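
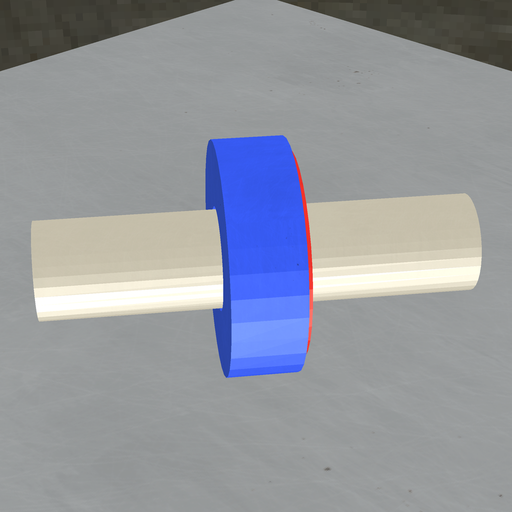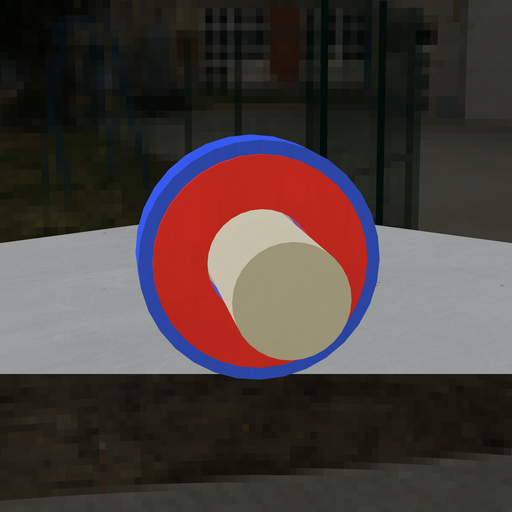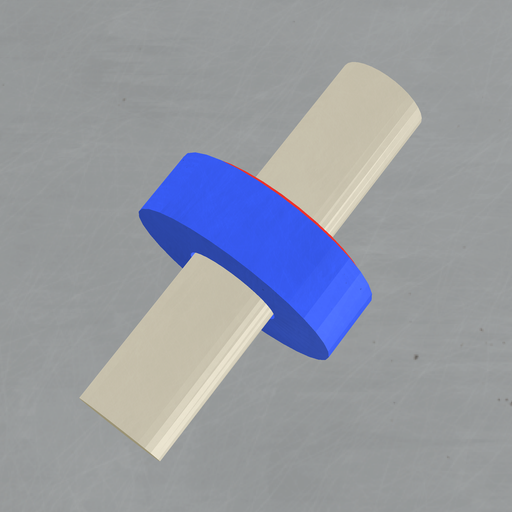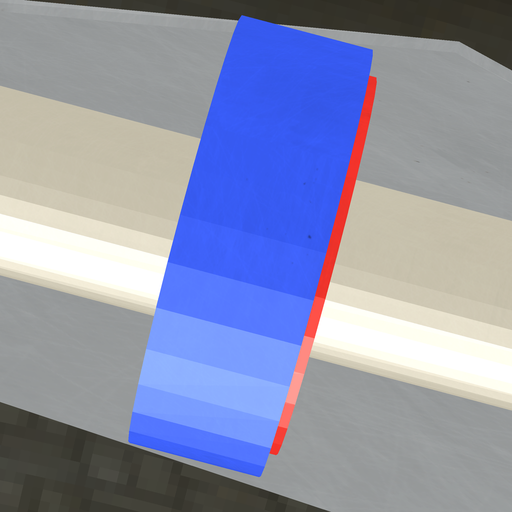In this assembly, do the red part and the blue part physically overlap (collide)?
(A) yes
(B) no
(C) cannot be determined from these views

(A) yes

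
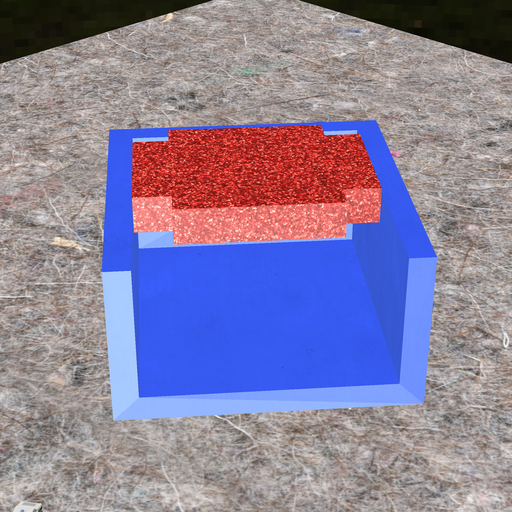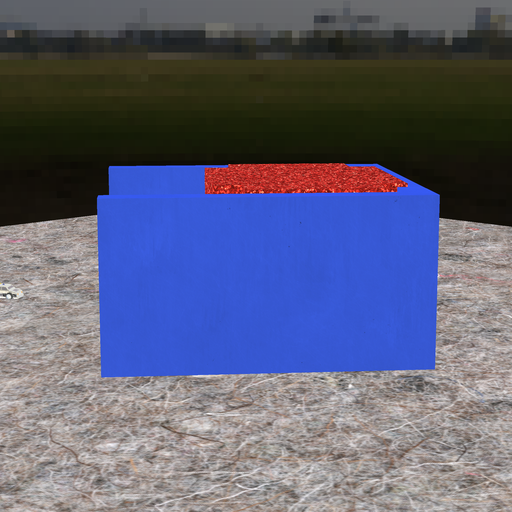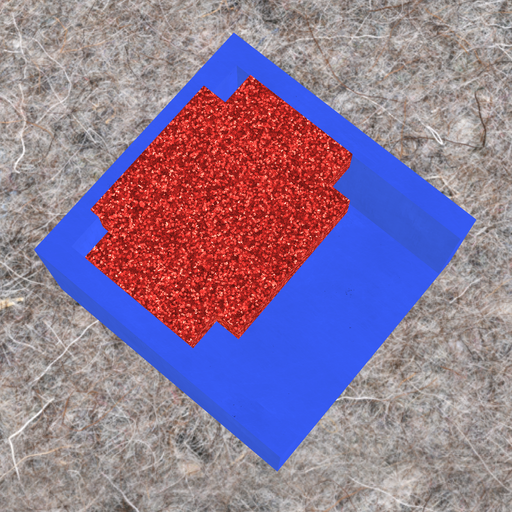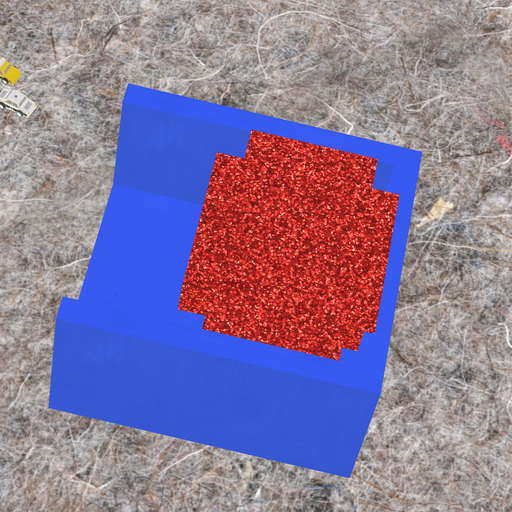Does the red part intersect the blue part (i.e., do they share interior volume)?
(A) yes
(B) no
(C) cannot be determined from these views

(A) yes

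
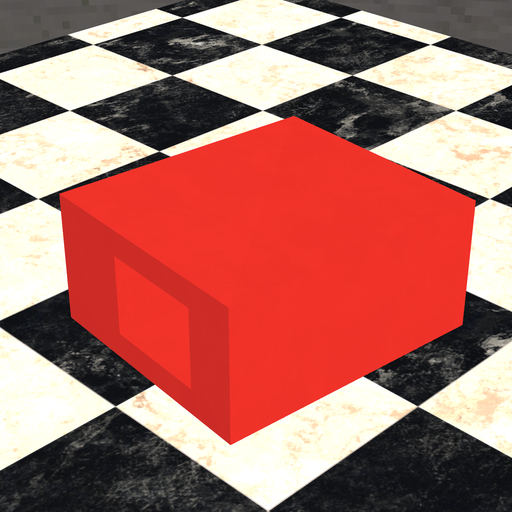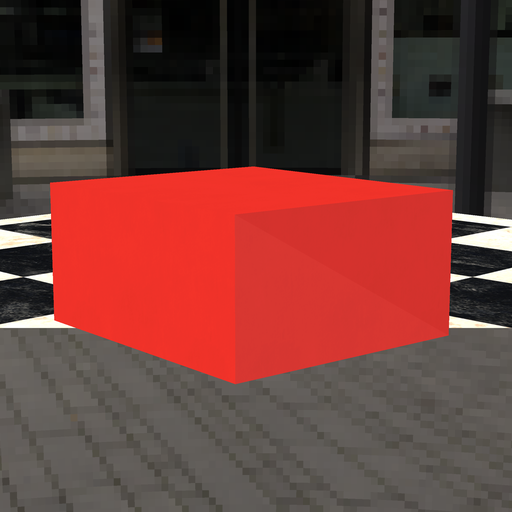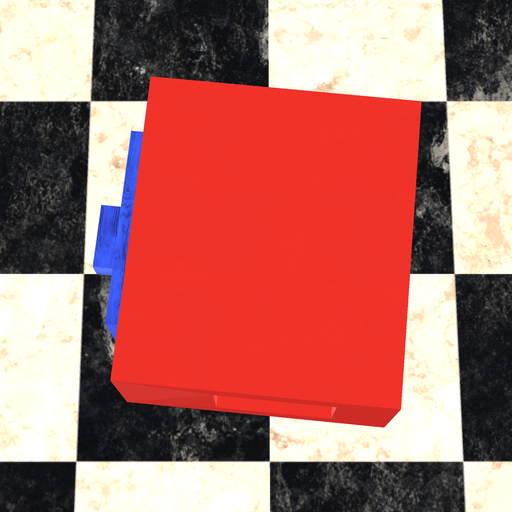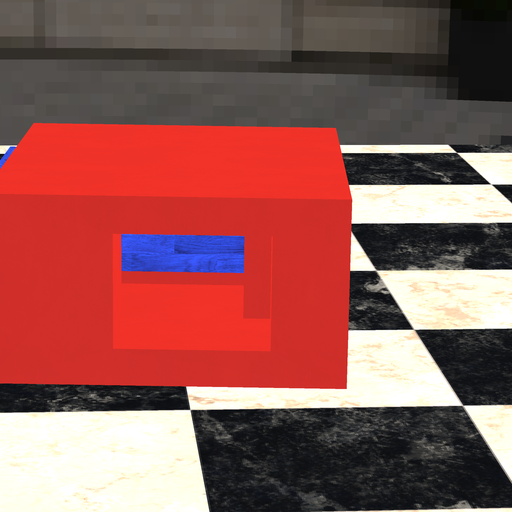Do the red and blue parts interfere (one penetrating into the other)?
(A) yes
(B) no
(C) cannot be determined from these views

(A) yes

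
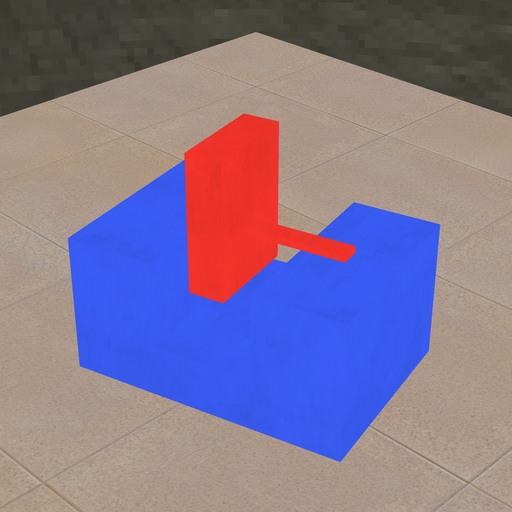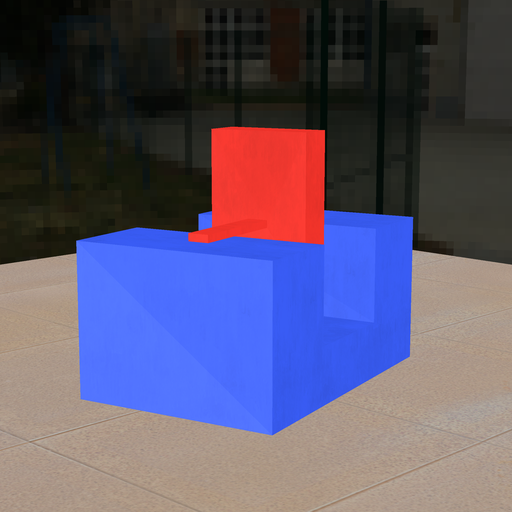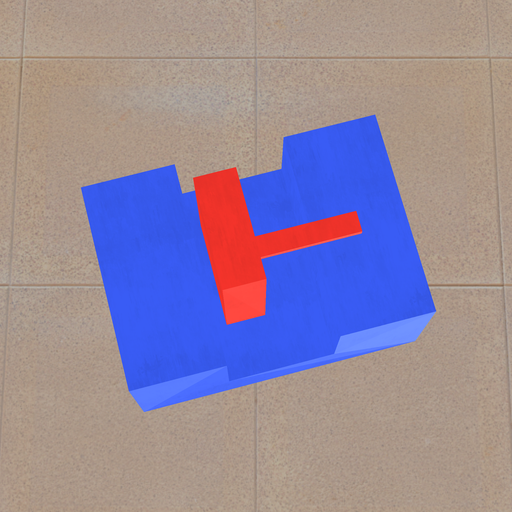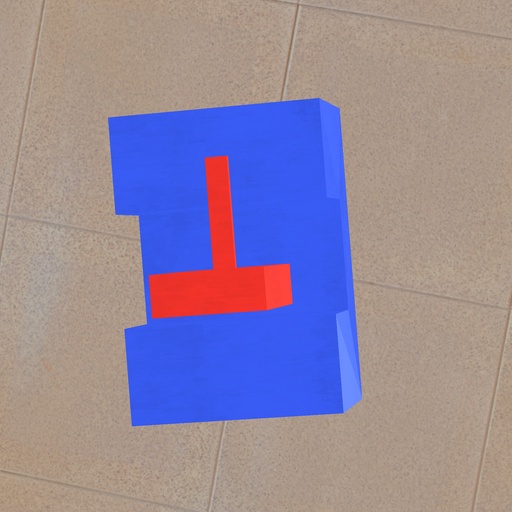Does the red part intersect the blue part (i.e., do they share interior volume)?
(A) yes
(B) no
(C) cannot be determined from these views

(B) no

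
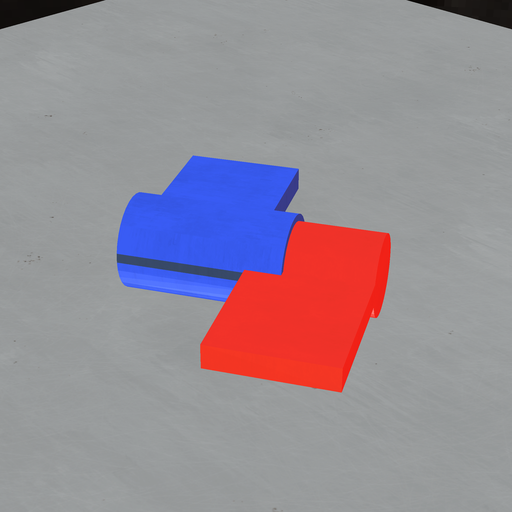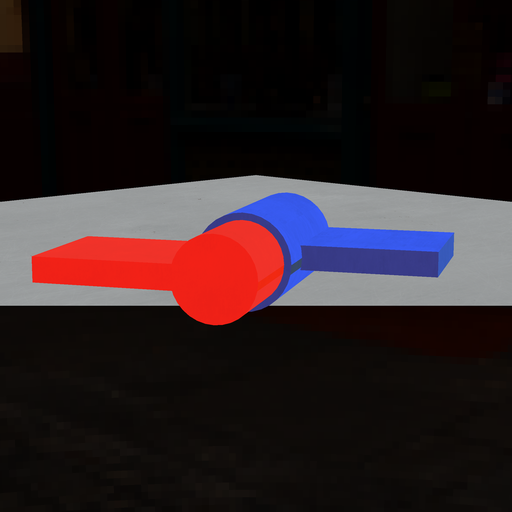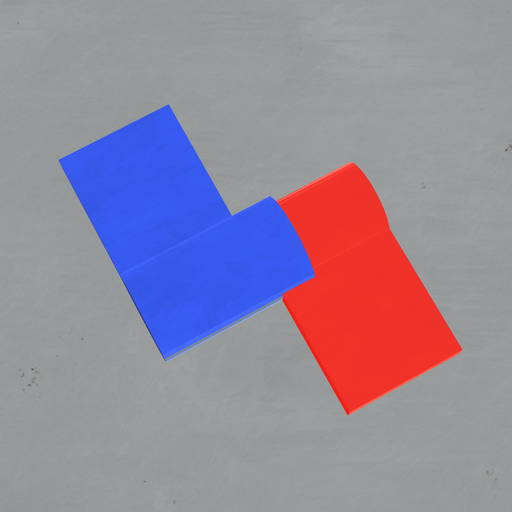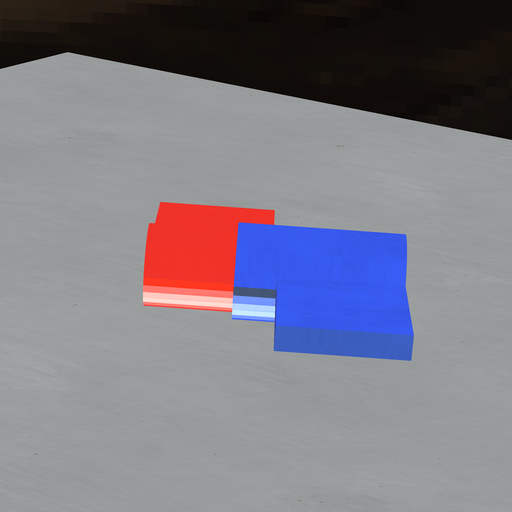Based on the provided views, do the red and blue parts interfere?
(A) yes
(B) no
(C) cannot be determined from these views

(A) yes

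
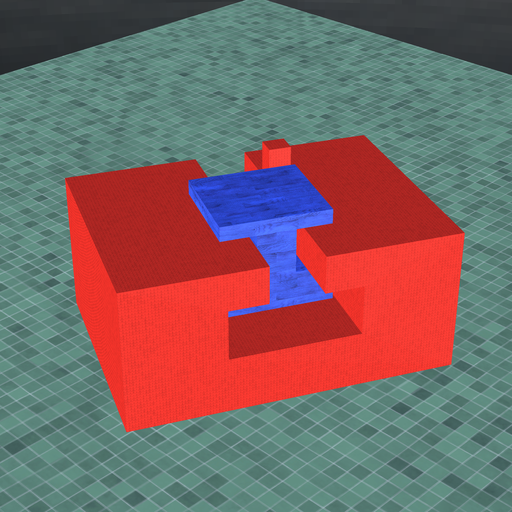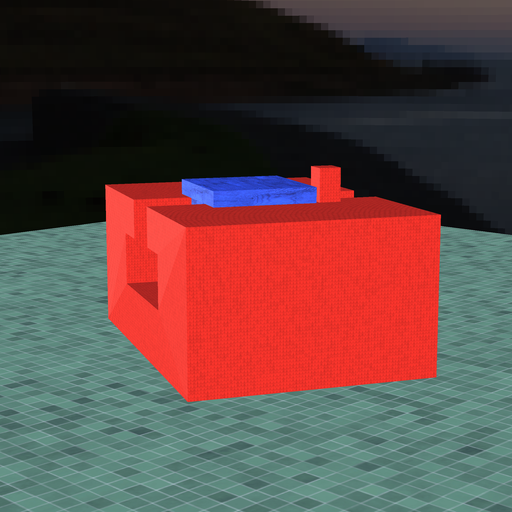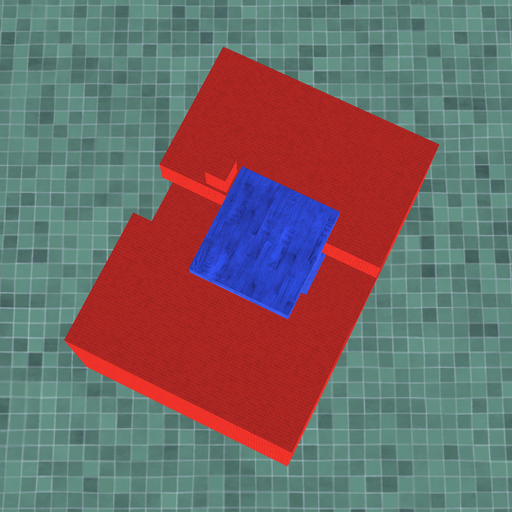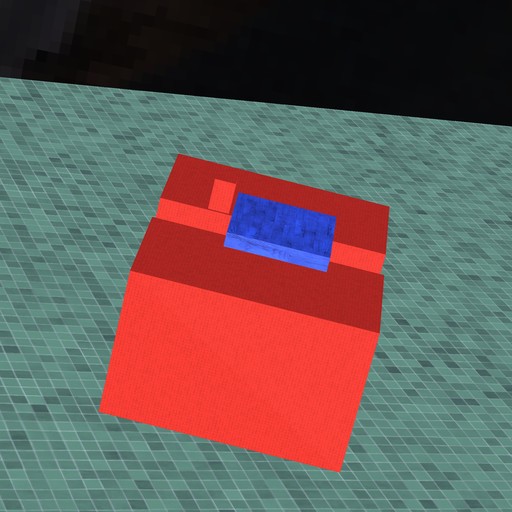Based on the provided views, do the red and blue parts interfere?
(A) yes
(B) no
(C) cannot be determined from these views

(B) no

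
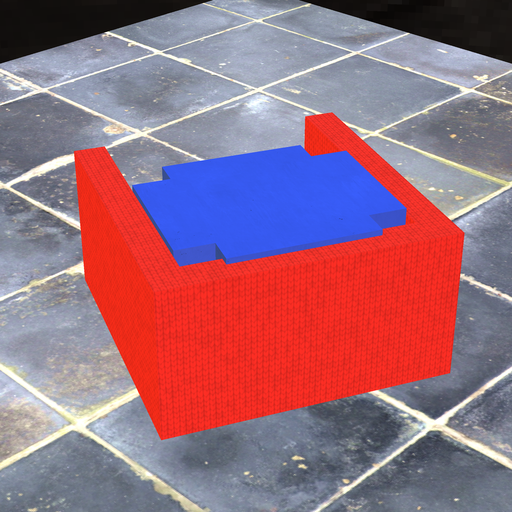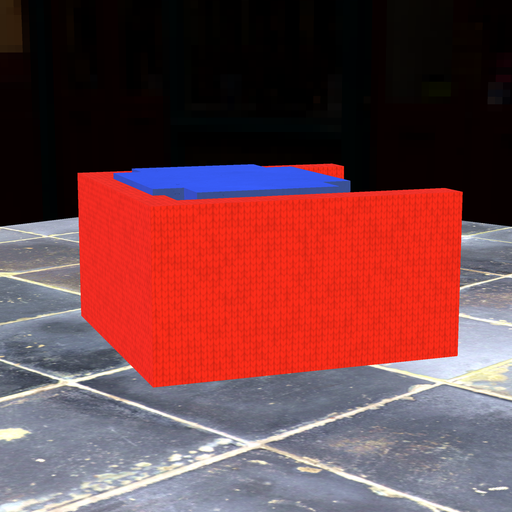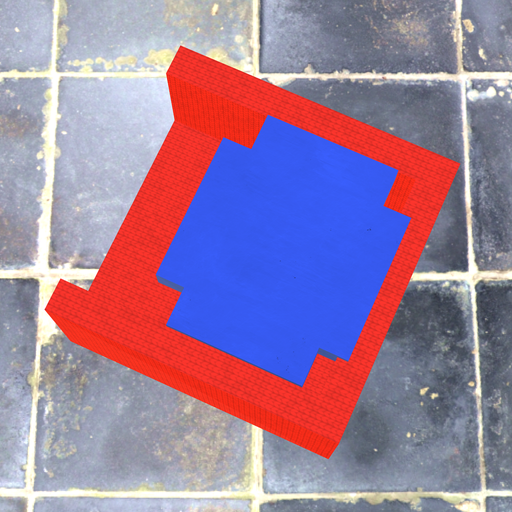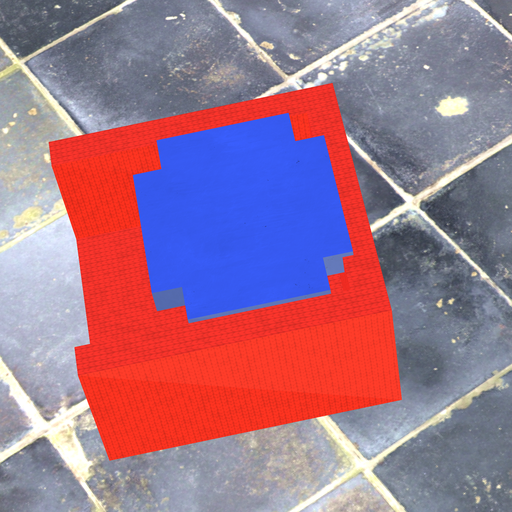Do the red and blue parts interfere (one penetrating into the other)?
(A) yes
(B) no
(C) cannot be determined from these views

(A) yes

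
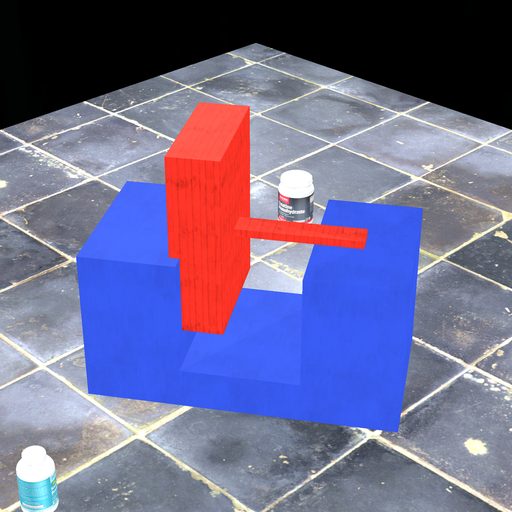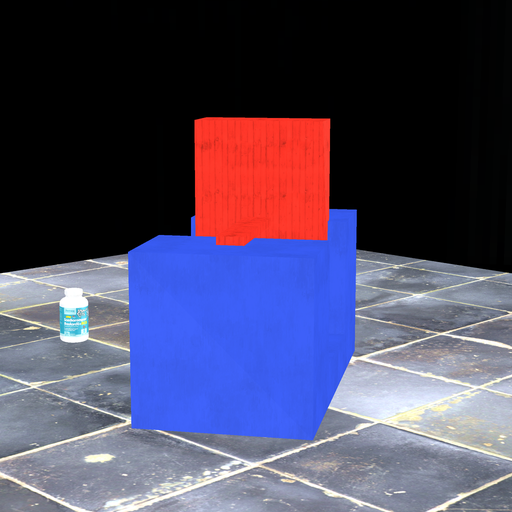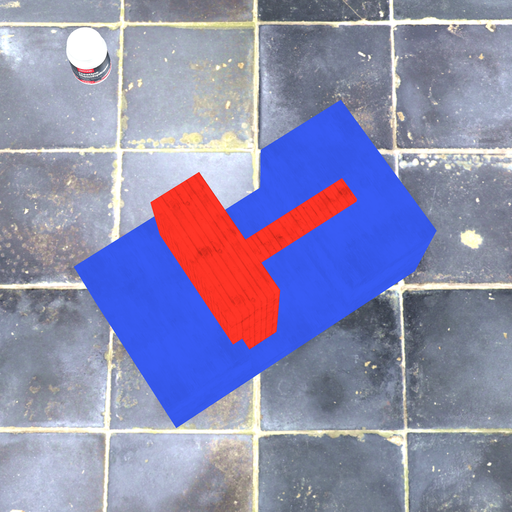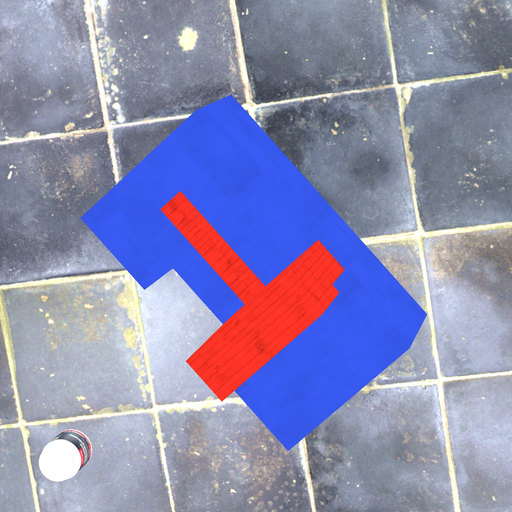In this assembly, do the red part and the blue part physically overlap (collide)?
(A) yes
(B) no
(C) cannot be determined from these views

(A) yes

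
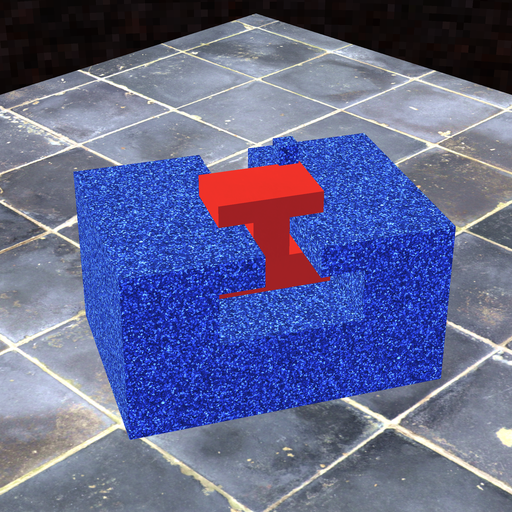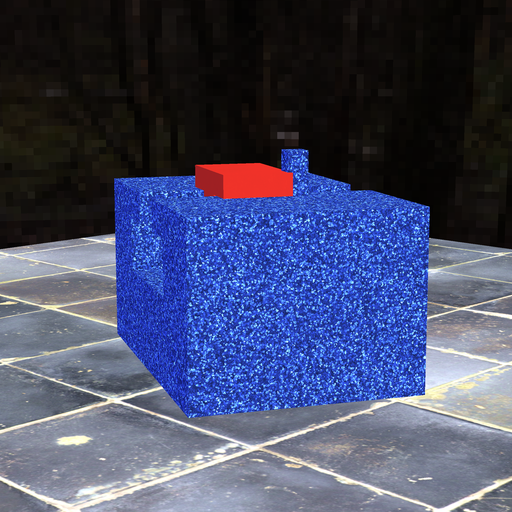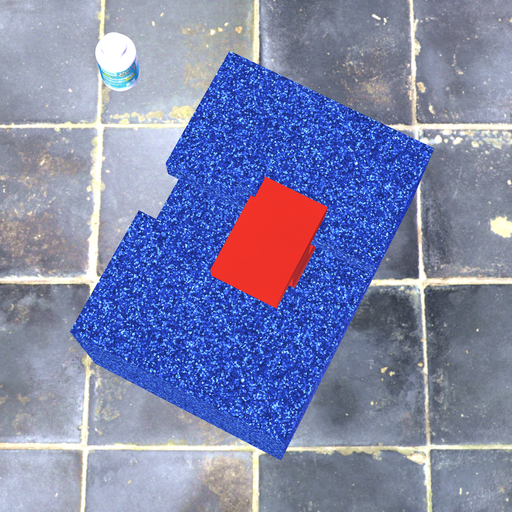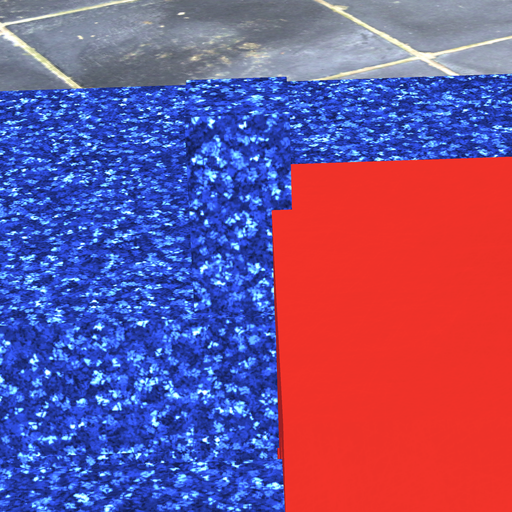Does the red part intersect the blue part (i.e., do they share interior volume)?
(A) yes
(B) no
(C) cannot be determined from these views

(A) yes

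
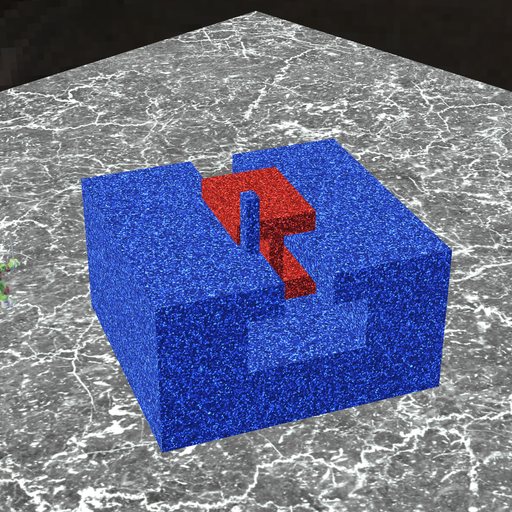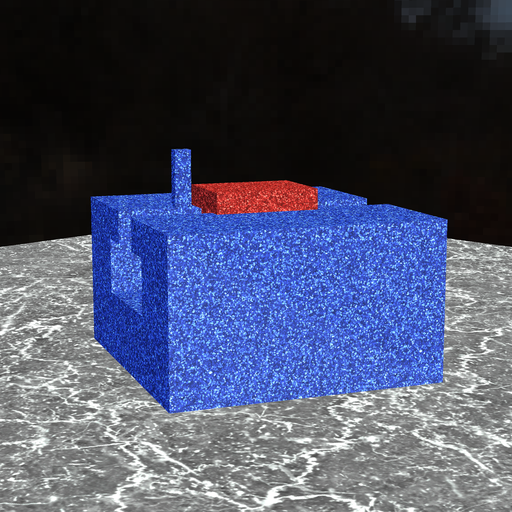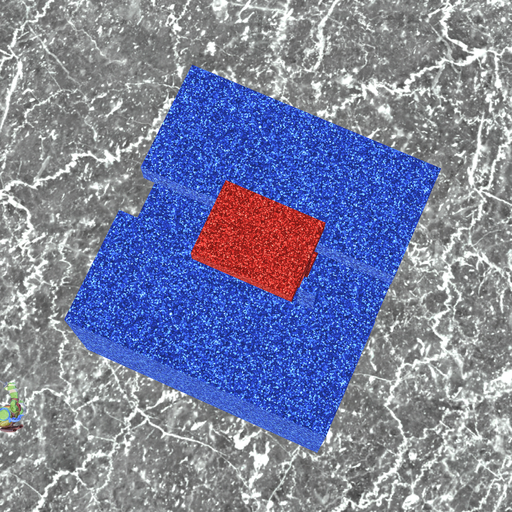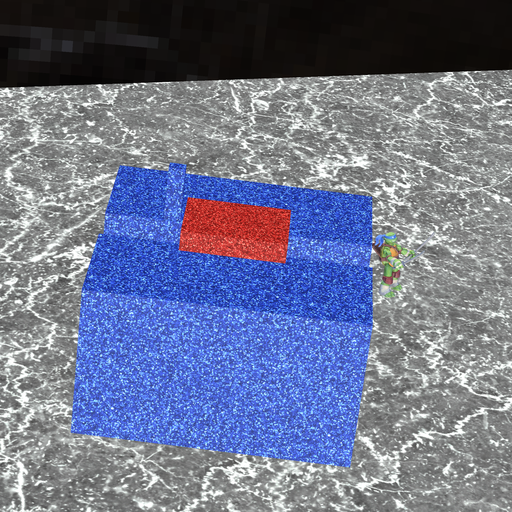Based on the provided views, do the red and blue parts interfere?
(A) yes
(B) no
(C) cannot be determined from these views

(B) no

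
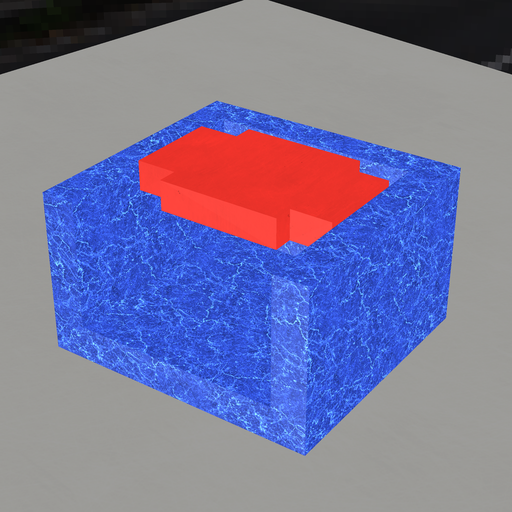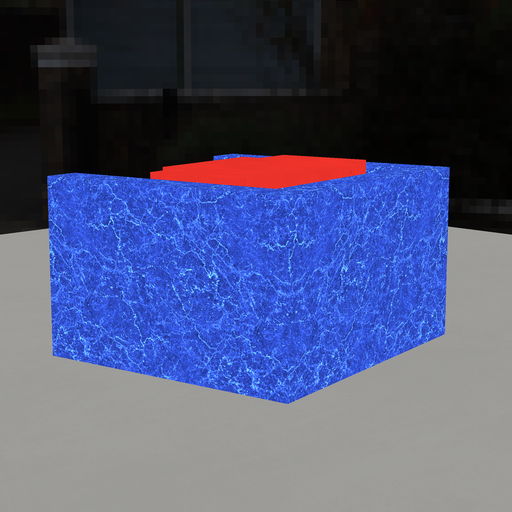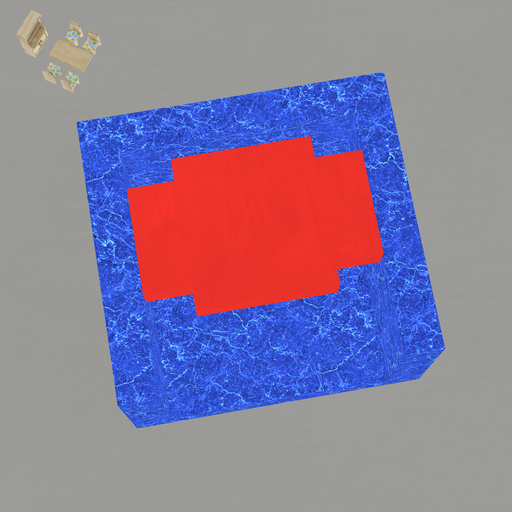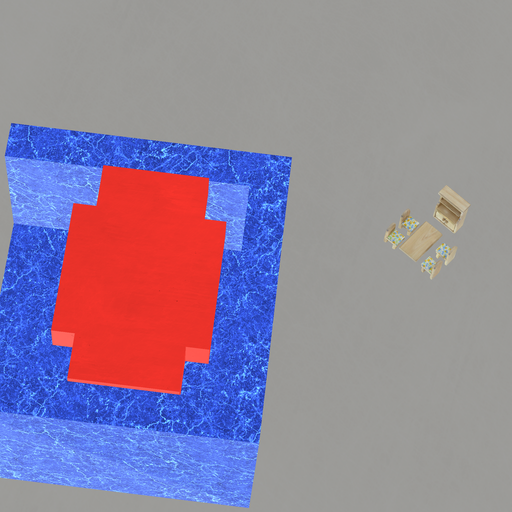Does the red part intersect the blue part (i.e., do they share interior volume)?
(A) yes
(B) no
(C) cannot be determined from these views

(B) no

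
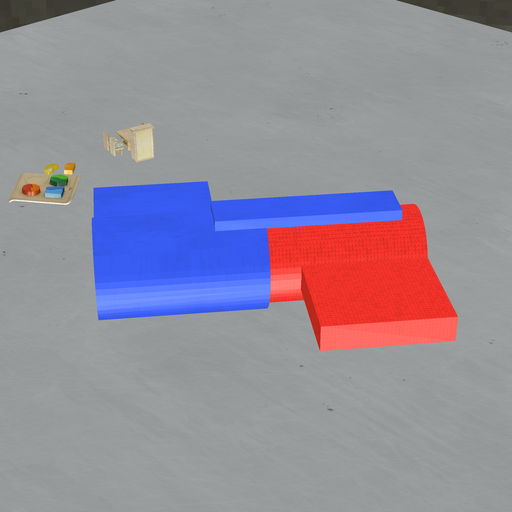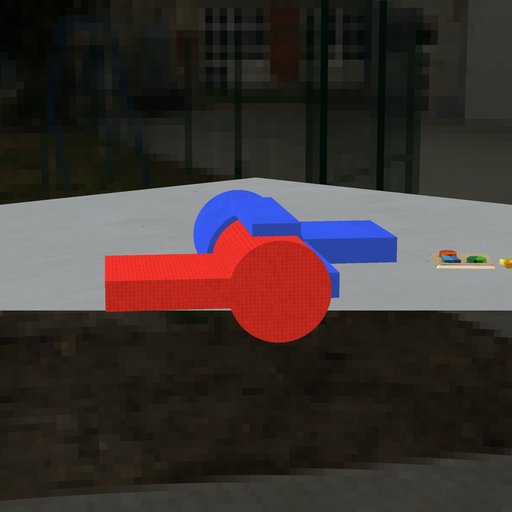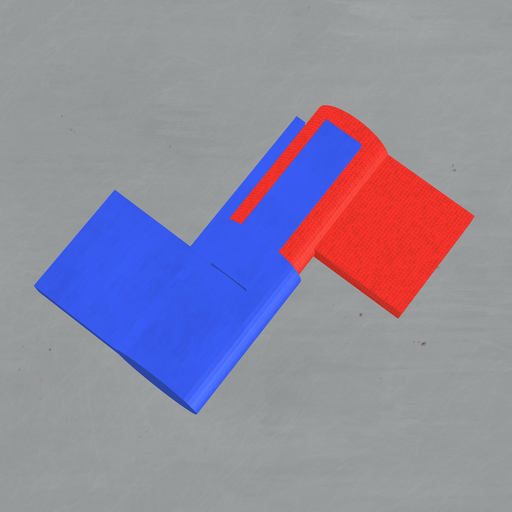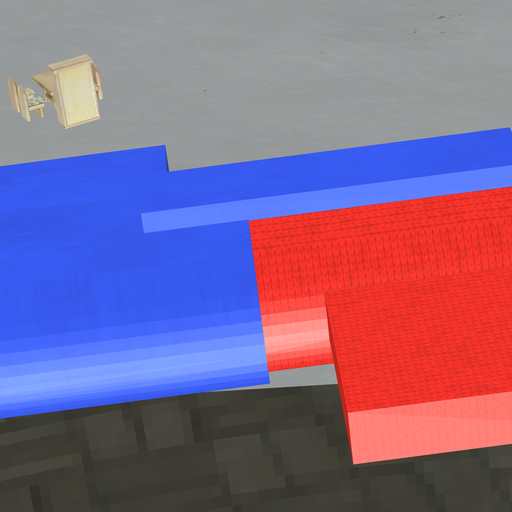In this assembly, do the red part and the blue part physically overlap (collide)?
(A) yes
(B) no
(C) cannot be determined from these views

(A) yes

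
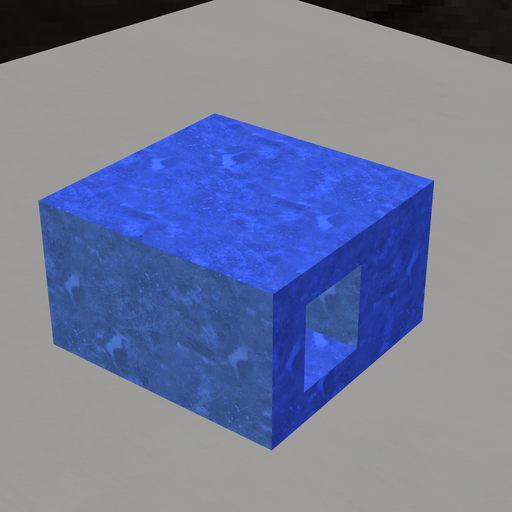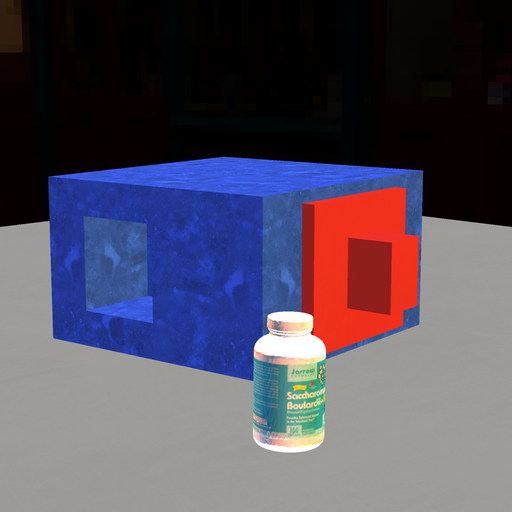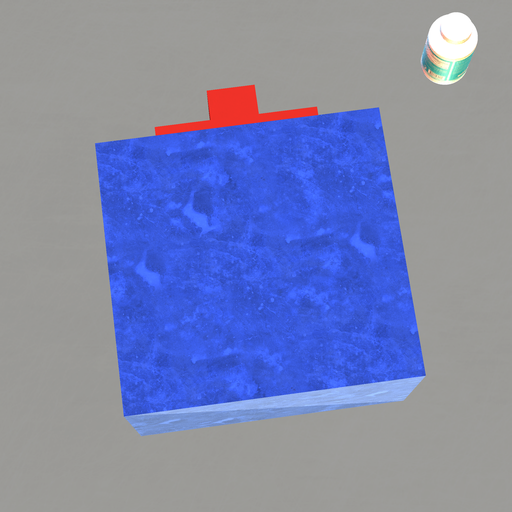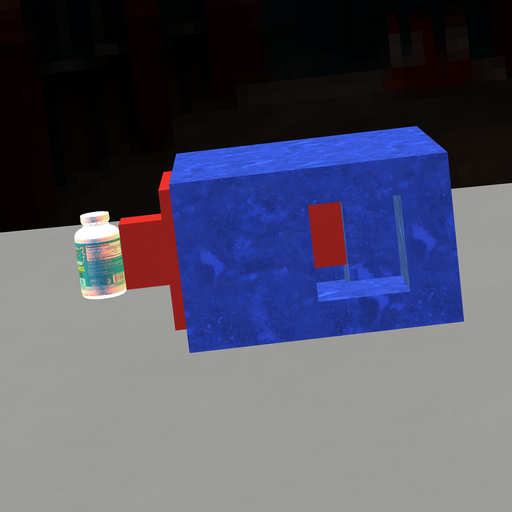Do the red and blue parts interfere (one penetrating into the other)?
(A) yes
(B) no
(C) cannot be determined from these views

(A) yes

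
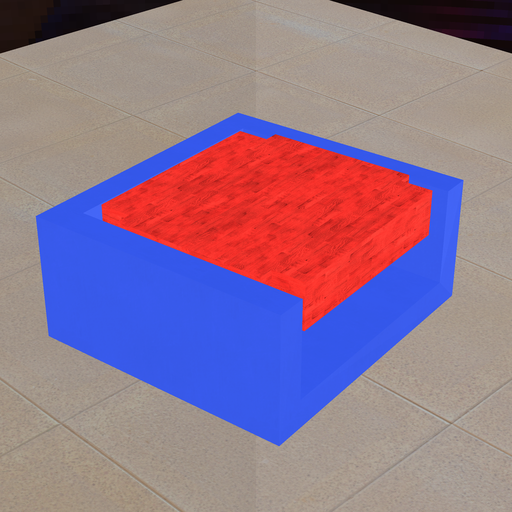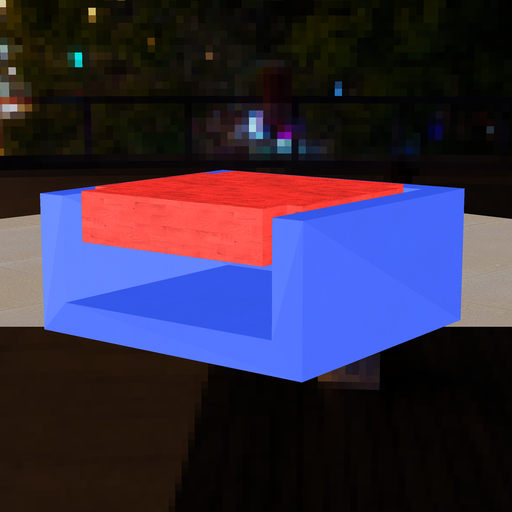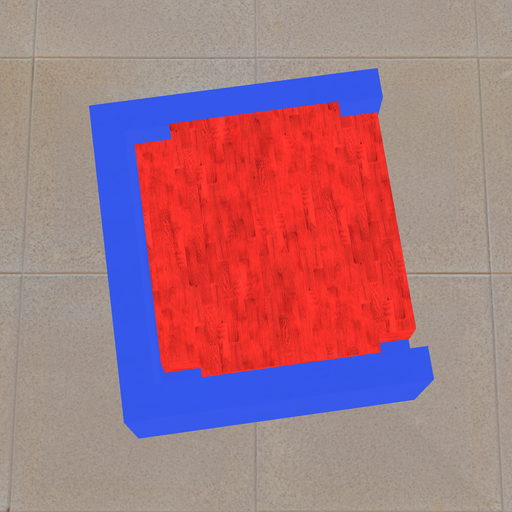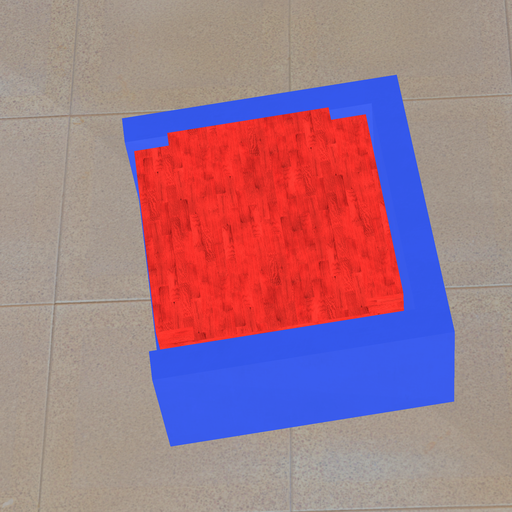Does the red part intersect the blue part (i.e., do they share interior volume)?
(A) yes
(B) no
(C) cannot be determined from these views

(B) no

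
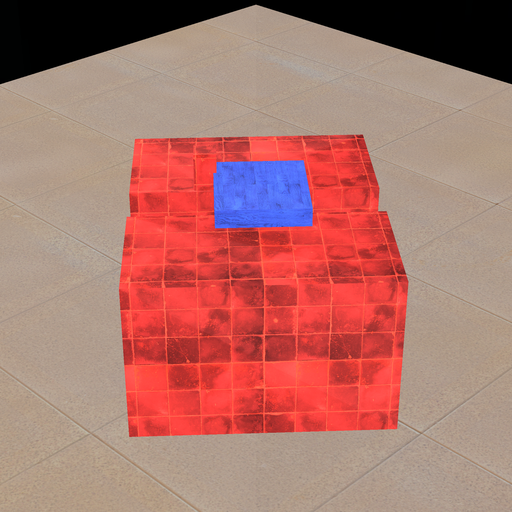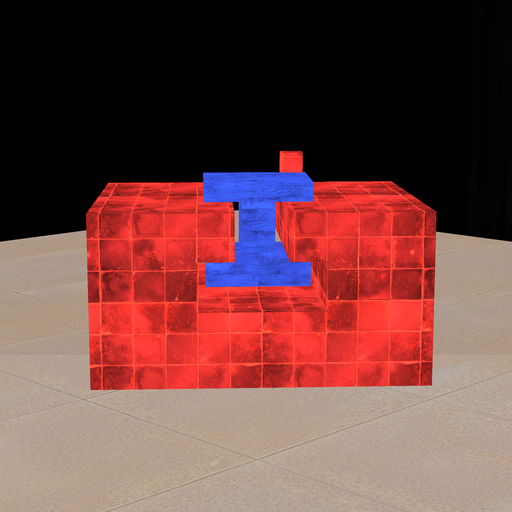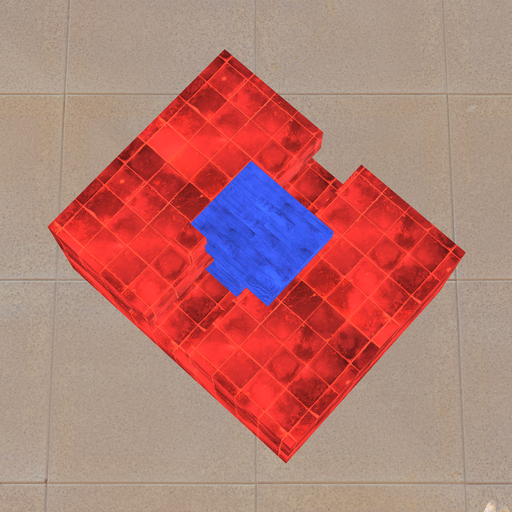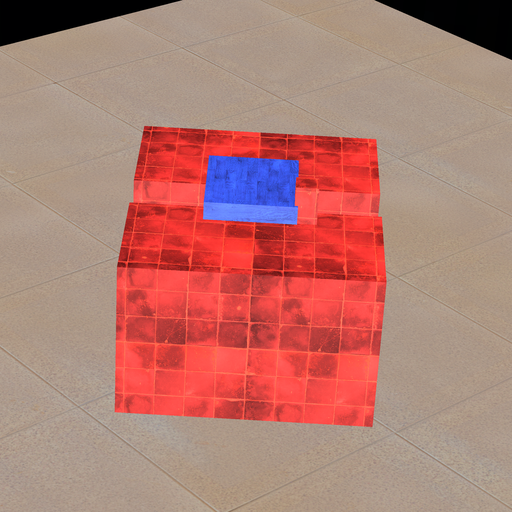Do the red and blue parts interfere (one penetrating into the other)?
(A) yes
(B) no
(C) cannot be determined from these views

(A) yes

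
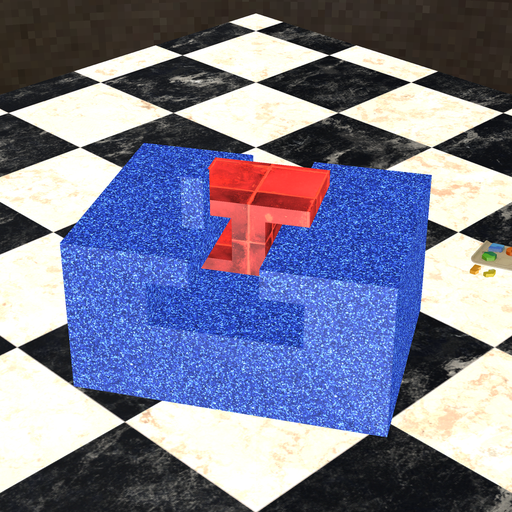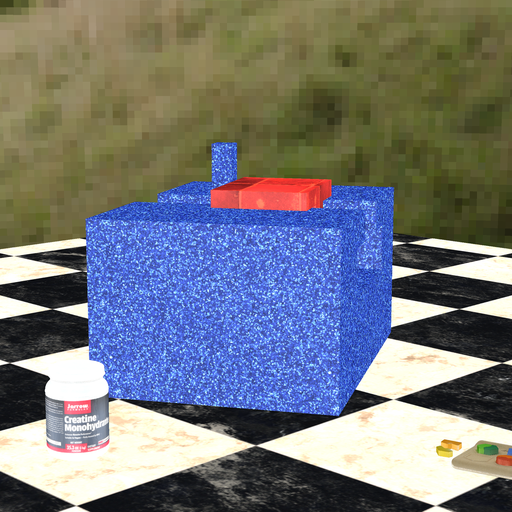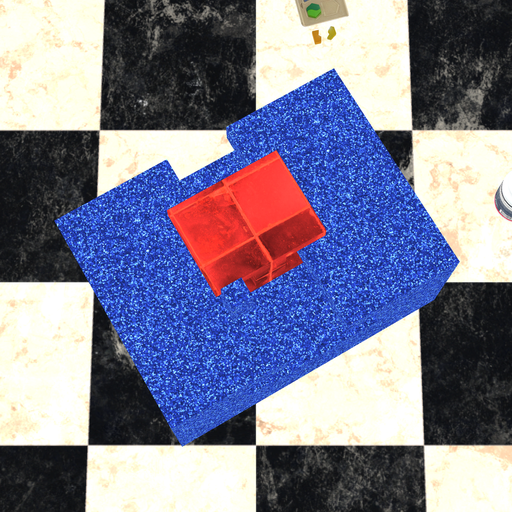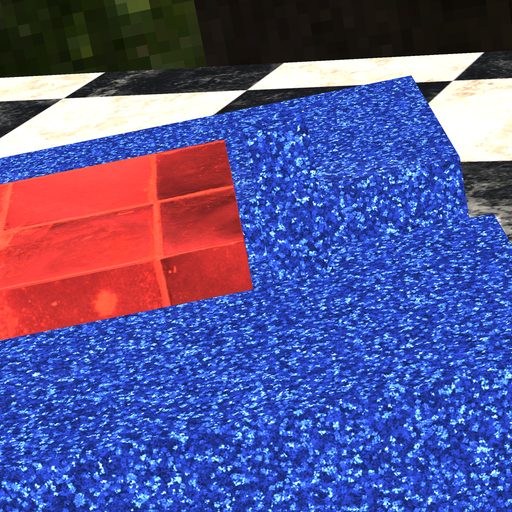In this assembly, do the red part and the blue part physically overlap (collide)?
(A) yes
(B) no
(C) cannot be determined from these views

(B) no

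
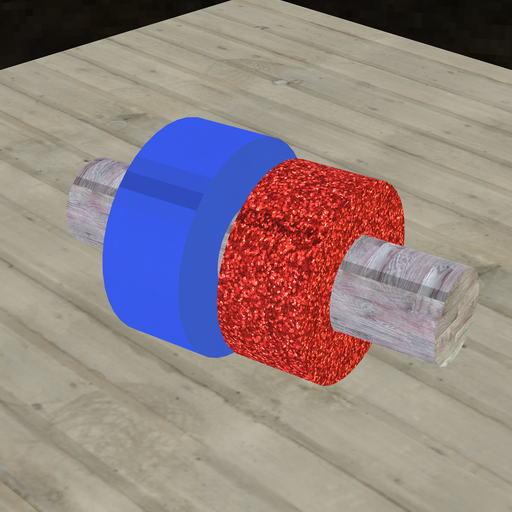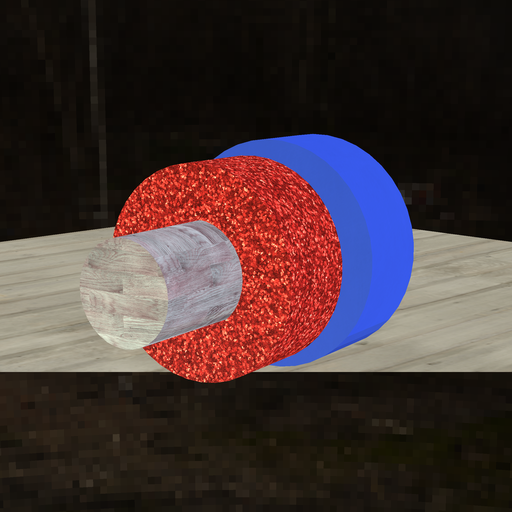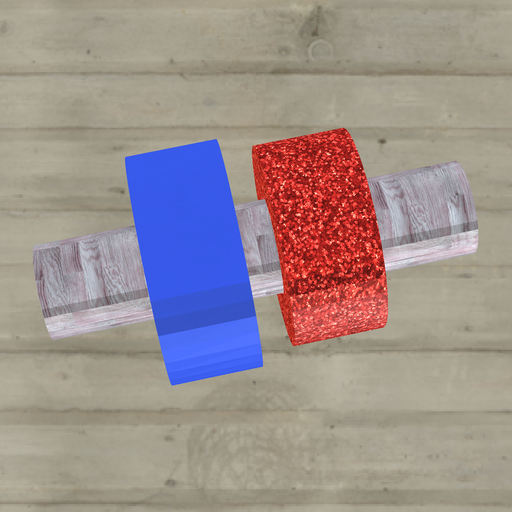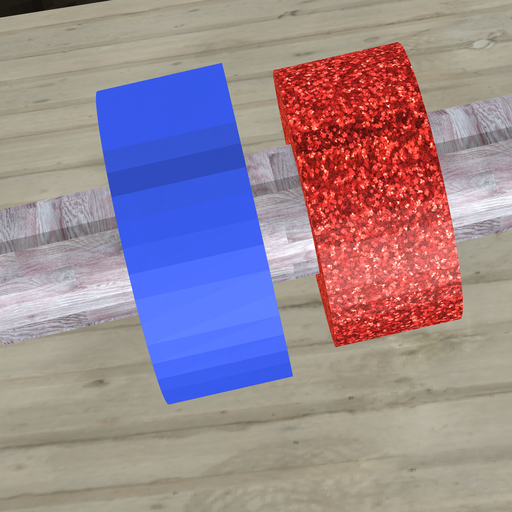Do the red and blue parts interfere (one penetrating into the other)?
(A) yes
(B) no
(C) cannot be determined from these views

(B) no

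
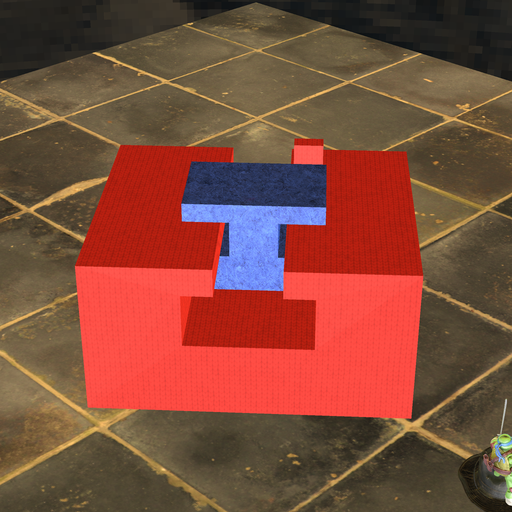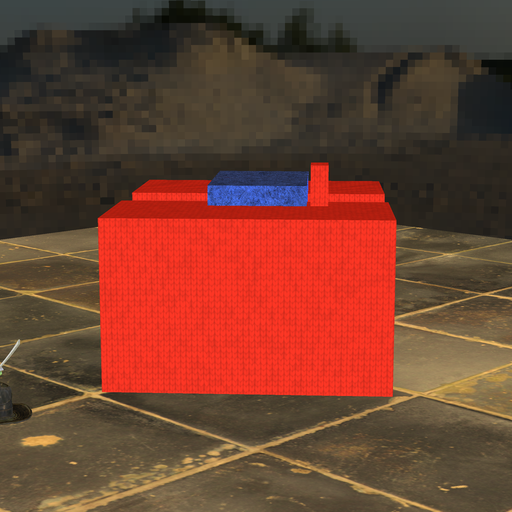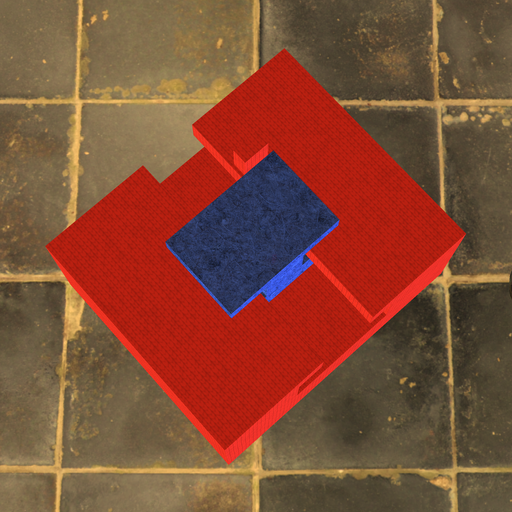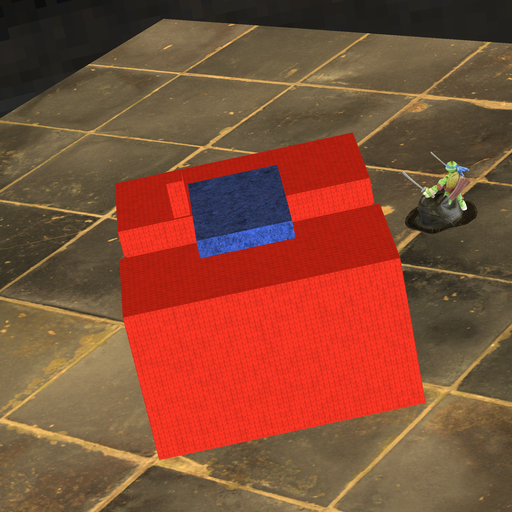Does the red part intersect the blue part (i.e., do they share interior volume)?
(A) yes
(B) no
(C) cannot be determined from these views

(B) no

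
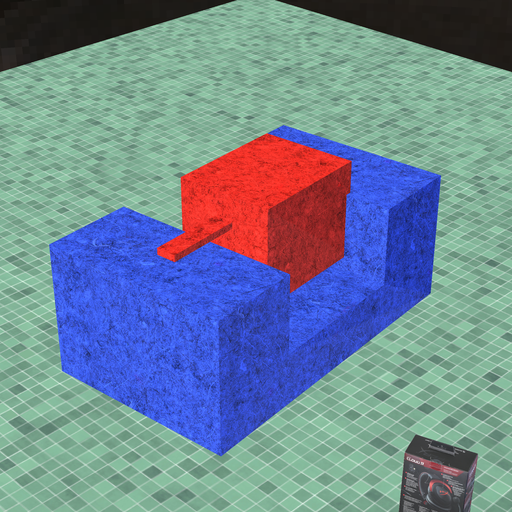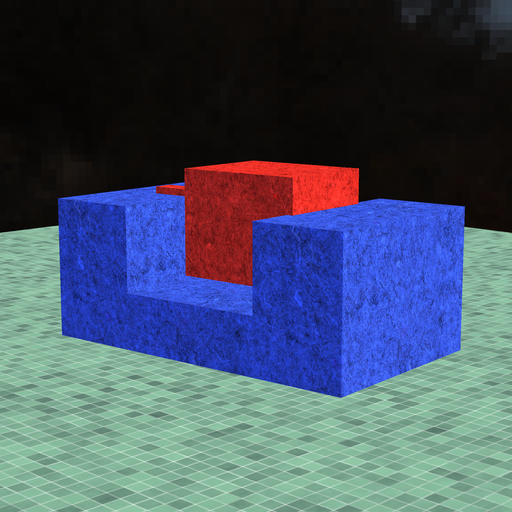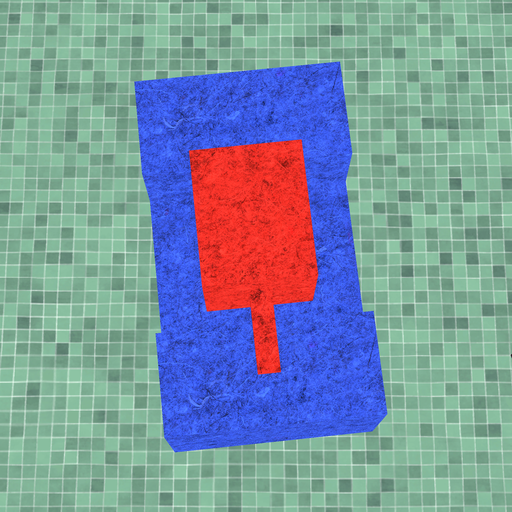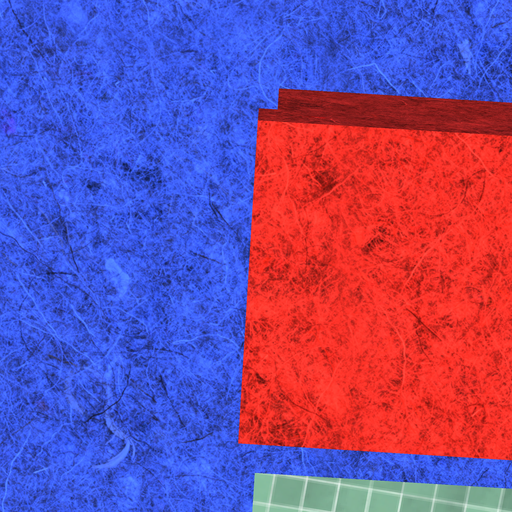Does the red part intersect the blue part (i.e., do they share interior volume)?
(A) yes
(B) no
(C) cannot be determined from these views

(A) yes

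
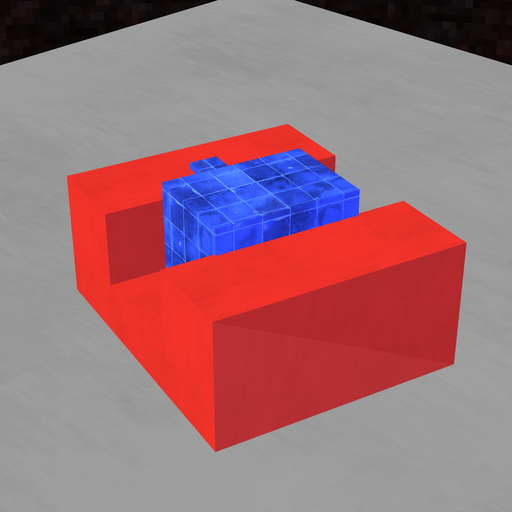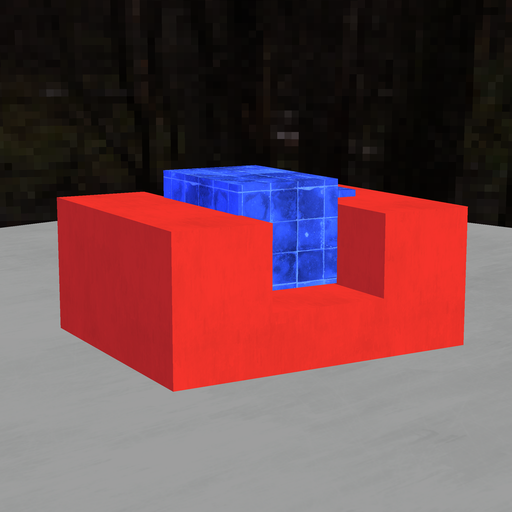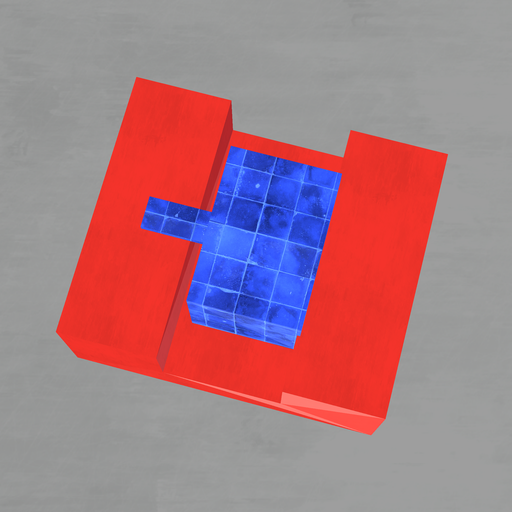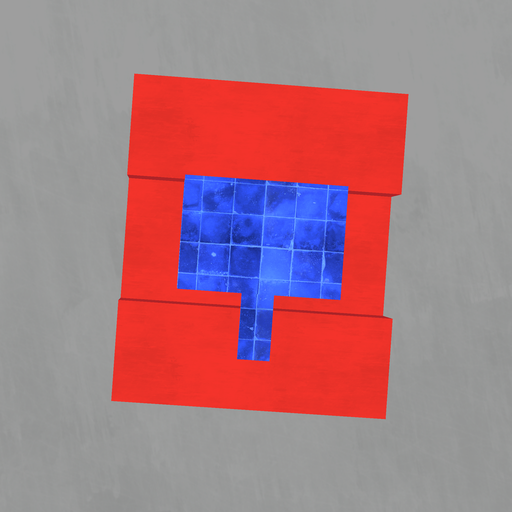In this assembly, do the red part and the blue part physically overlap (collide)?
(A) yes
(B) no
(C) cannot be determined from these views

(A) yes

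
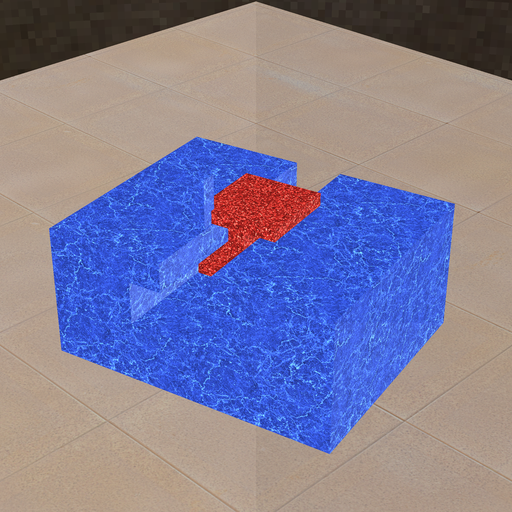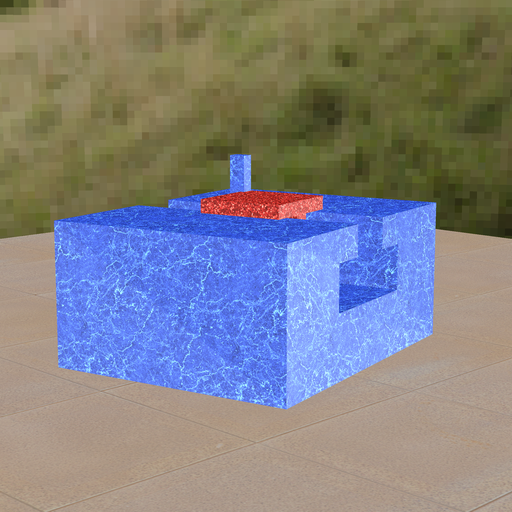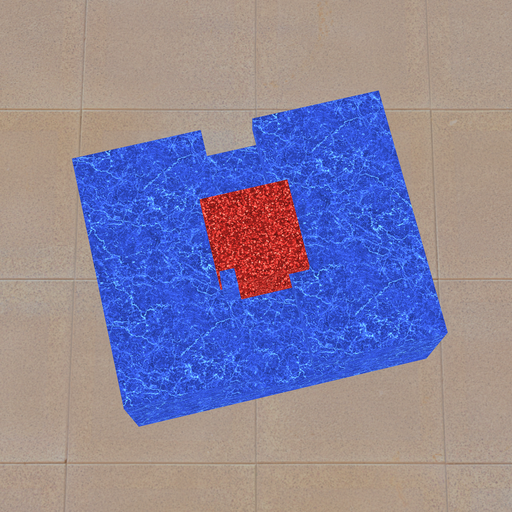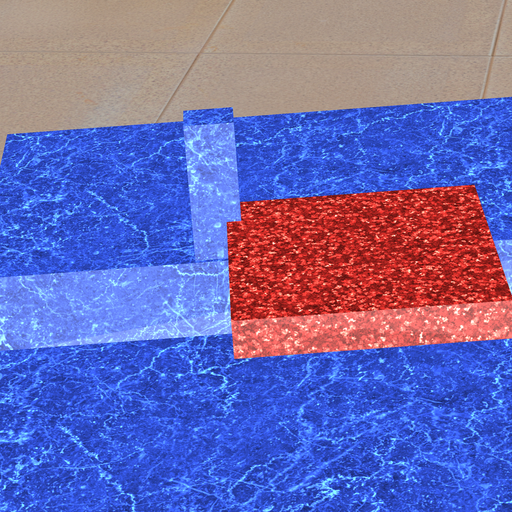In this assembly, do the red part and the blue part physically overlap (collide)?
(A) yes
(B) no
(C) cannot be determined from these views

(A) yes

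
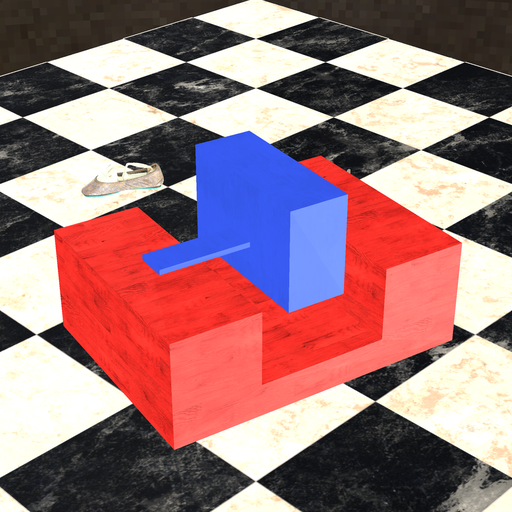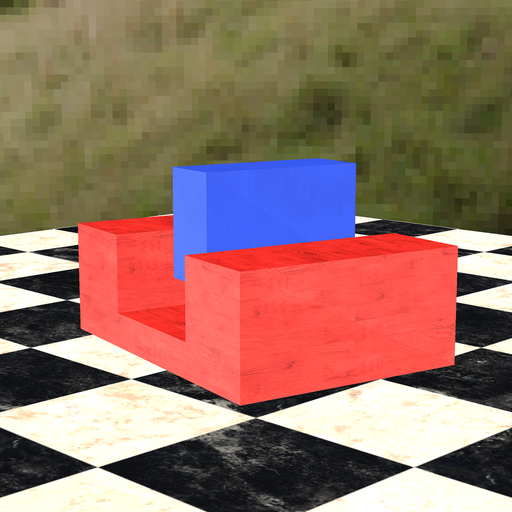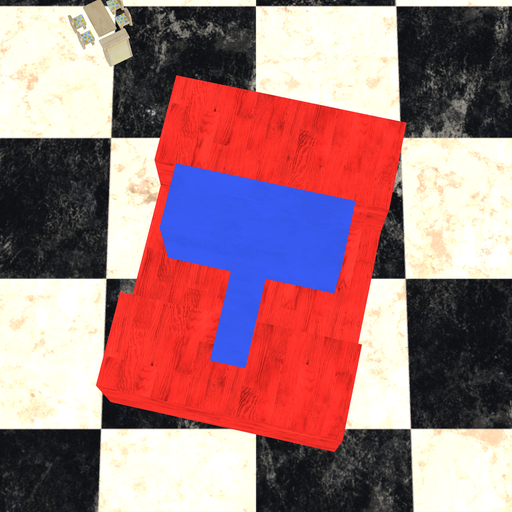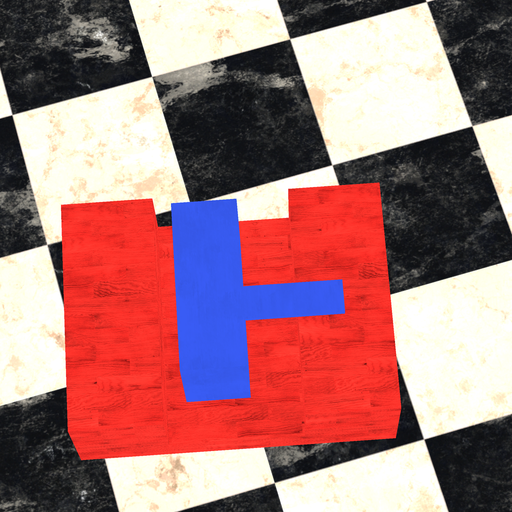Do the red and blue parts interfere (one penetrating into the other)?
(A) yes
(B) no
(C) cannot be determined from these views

(B) no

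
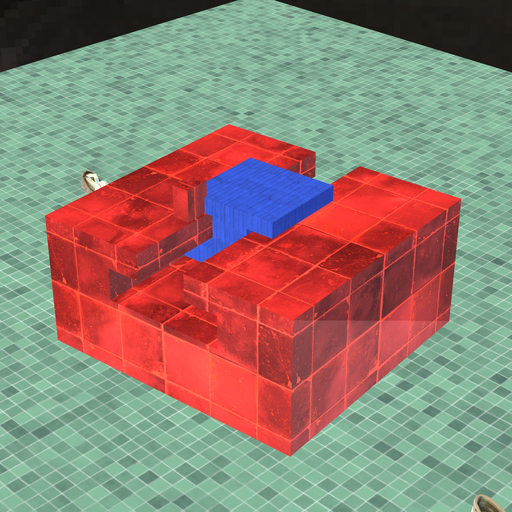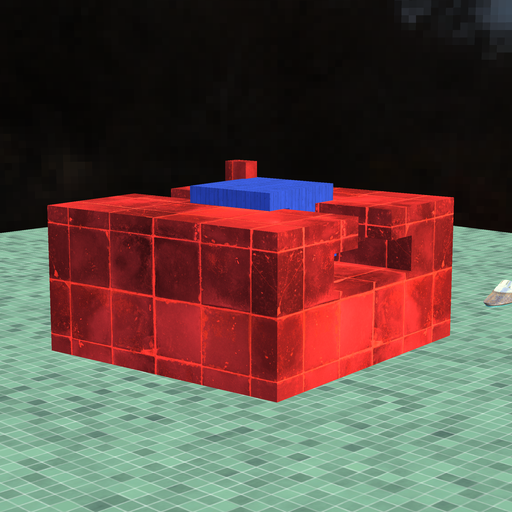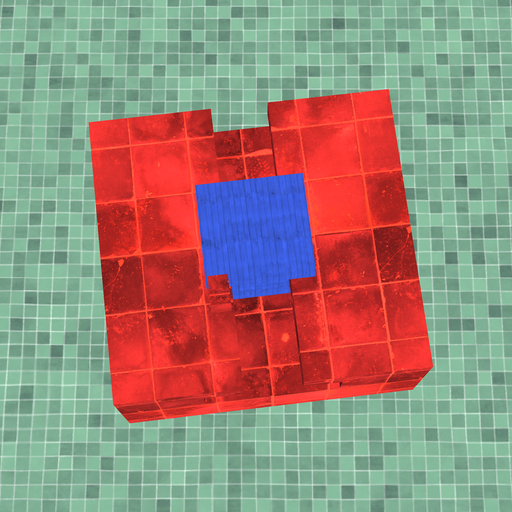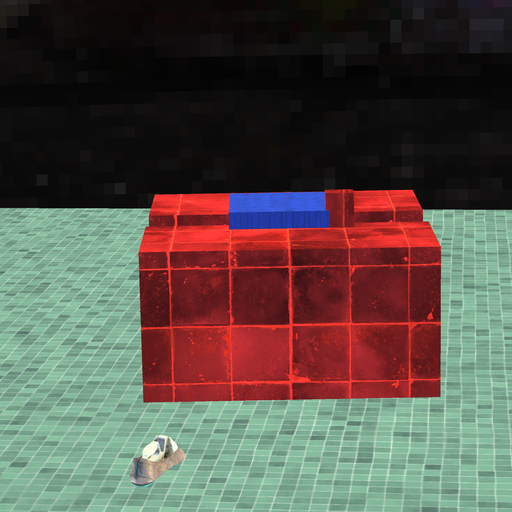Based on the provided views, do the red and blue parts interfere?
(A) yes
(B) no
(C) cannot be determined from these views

(A) yes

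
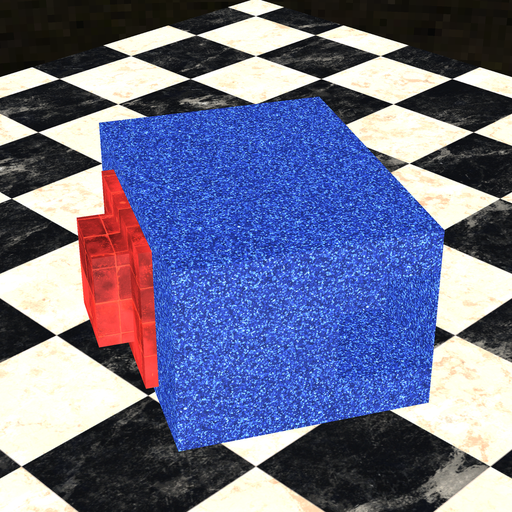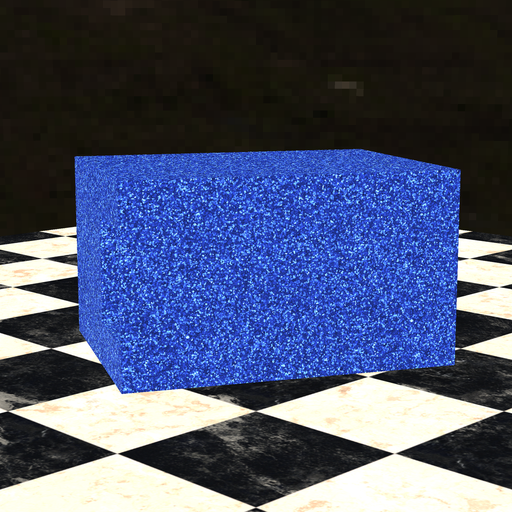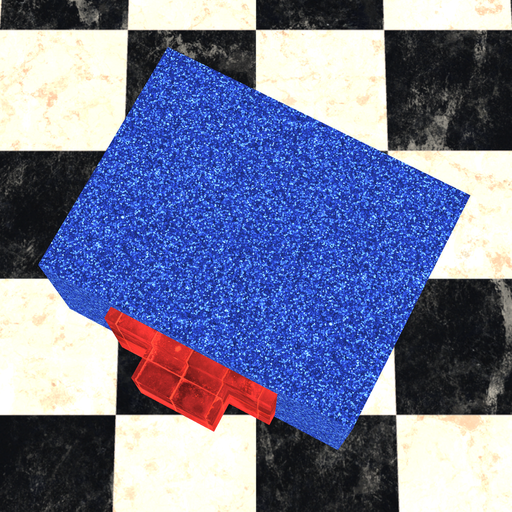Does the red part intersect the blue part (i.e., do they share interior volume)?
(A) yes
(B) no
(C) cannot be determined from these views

(C) cannot be determined from these views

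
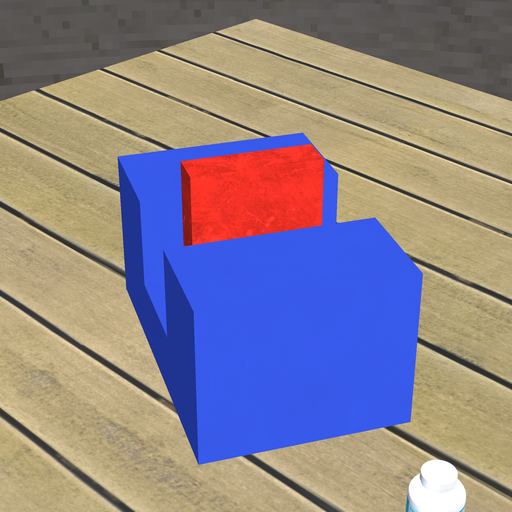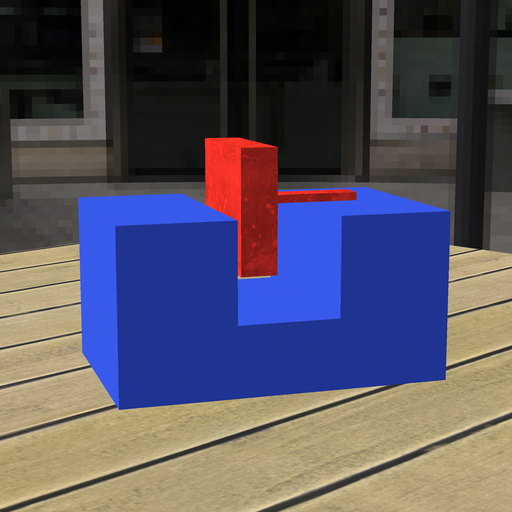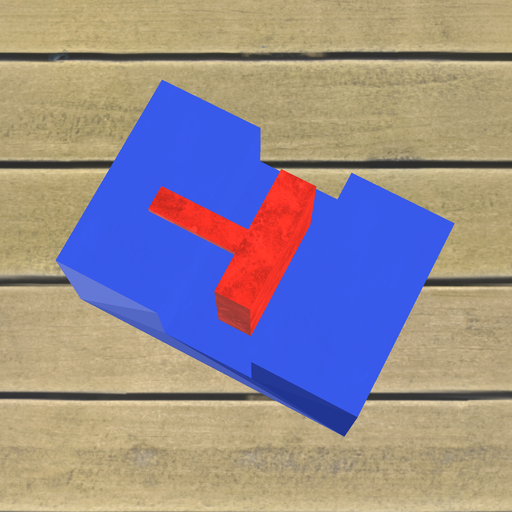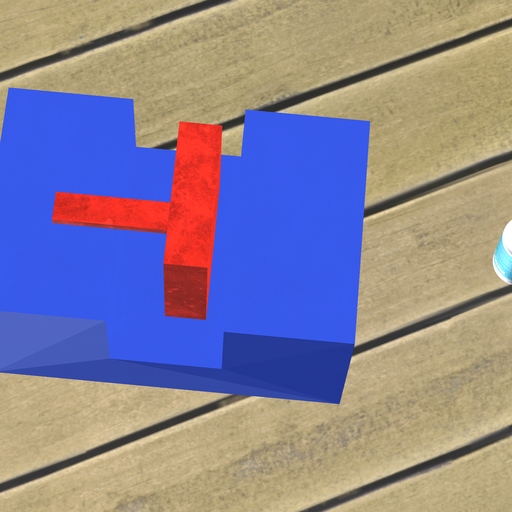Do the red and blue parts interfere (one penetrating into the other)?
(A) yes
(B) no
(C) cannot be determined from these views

(B) no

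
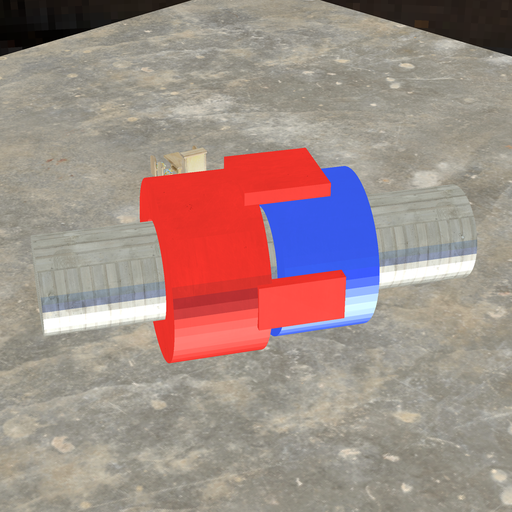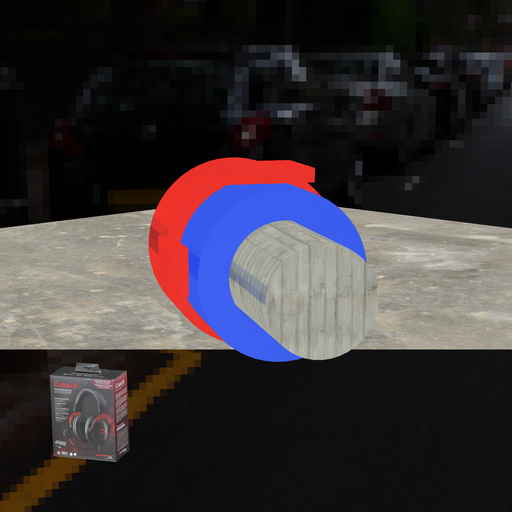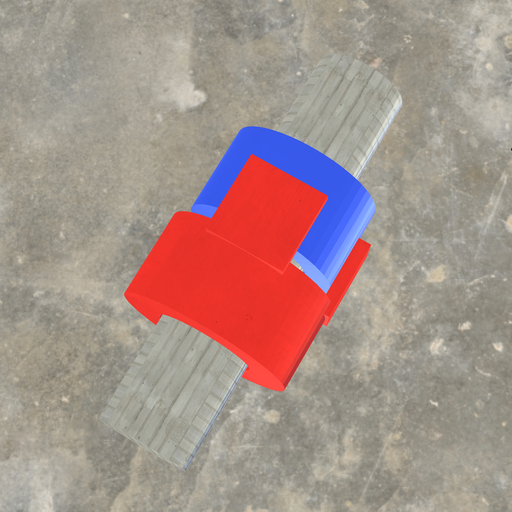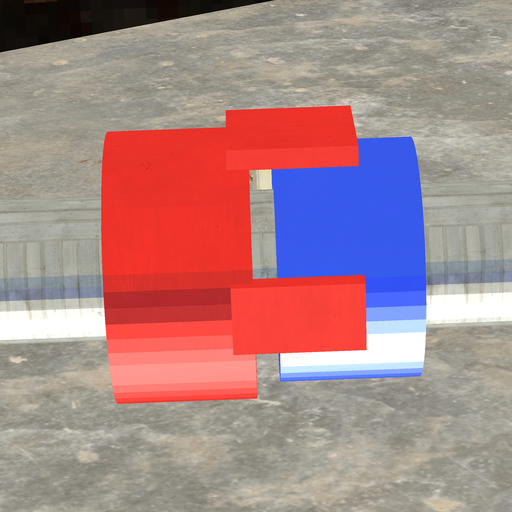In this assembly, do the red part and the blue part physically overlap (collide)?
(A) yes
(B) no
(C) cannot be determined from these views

(B) no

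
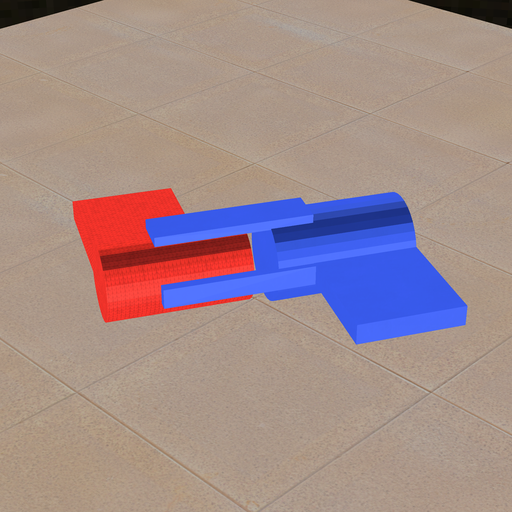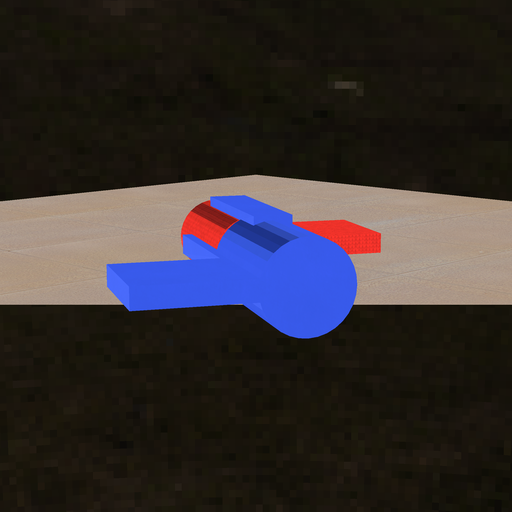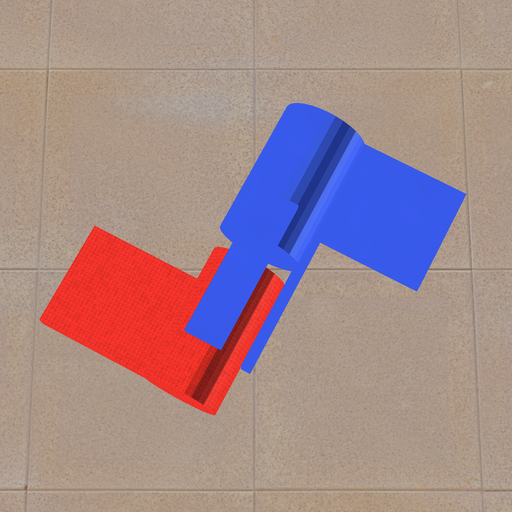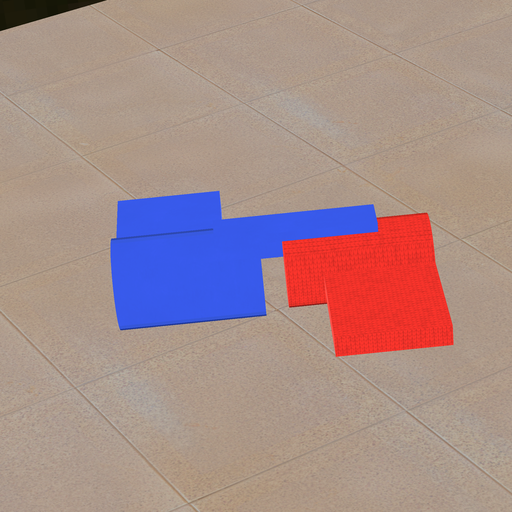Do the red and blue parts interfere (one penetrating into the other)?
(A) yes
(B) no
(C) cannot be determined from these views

(B) no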